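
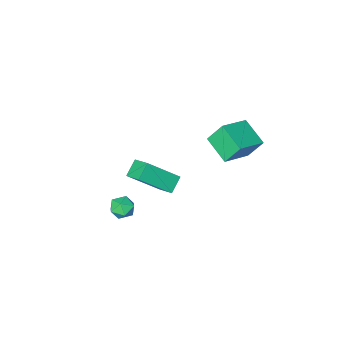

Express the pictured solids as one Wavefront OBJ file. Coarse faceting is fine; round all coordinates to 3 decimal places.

v 2.867 3.059 -2.917
v 3.175 2.92 -2.335
v 1.905 2.82 -2.465
v 2.213 2.681 -1.883
v 2.186 3.315 -2.106
v 2.78 3.463 -2.385
v 2.3 2.277 -2.415
v 2.894 2.425 -2.694
v 2.824 2.437 -2.024
v 2.754 3.078 -1.834
v 2.326 2.662 -2.966
v 2.256 3.303 -2.776
v -4.536 2.437 0.148
v -2.993 2.756 0.73
v -4.58 3.834 -0.501
v -3.036 4.152 0.082
v -4.024 1.948 -0.942
v -2.48 2.266 -0.359
v -4.067 3.344 -1.59
v -2.524 3.663 -1.008
v 0.418 0.563 -1.799
v 0.361 1.572 -1.293
v -1.016 1.148 -3.126
v -1.073 2.156 -2.62
v 1.113 0.904 -2.4
v 1.056 1.912 -1.894
v -0.321 1.488 -3.727
v -0.378 2.497 -3.221
f 1 12 6
f 1 6 2
f 1 2 8
f 1 8 11
f 1 11 12
f 2 6 10
f 6 12 5
f 12 11 3
f 11 8 7
f 8 2 9
f 4 10 5
f 4 5 3
f 4 3 7
f 4 7 9
f 4 9 10
f 5 10 6
f 3 5 12
f 7 3 11
f 9 7 8
f 10 9 2
f 14 16 13
f 17 14 13
f 13 16 15
f 15 17 13
f 14 20 16
f 18 14 17
f 18 20 14
f 16 20 15
f 19 17 15
f 15 20 19
f 19 18 17
f 20 18 19
f 22 24 21
f 25 22 21
f 21 24 23
f 23 25 21
f 22 28 24
f 26 22 25
f 26 28 22
f 24 28 23
f 27 25 23
f 23 28 27
f 27 26 25
f 28 26 27



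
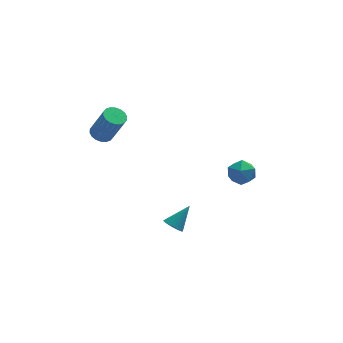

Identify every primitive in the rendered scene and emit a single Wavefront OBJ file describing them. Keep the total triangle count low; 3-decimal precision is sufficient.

v 3.185 4.115 -1.635
v 3.598 3.927 -2.38
v 3.322 2.773 -1.22
v 3.735 2.585 -1.965
v 4.121 3.092 -1.369
v 4.036 3.922 -1.625
v 2.884 2.778 -1.975
v 2.799 3.608 -2.231
v 3.412 3.101 -2.59
v 4.176 3.295 -2.216
v 2.744 3.405 -1.384
v 3.508 3.599 -1.01
v -0.41 0.434 -3.396
v -0.186 0.815 -3.787
v 0.49 0.986 -2.344
v -0.362 0.937 -3.701
v -0.544 0.982 -3.568
v -0.707 0.944 -3.409
v -0.824 0.828 -3.248
v -0.878 0.652 -3.11
v -0.861 0.443 -3.015
v -0.775 0.233 -2.978
v -0.634 0.053 -3.004
v -0.458 -0.069 -3.091
v -0.276 -0.114 -3.223
v -0.113 -0.076 -3.382
v 0.004 0.04 -3.543
v 0.058 0.216 -3.681
v 0.041 0.425 -3.777
v -0.045 0.635 -3.814
v -3.714 3.863 1.452
v -3.284 3.477 1.154
v -2.597 2.93 2.85
v -3.026 3.317 3.148
v -3.141 3.727 1.176
v -2.454 3.18 2.872
v -3.111 4.004 1.253
v -2.424 3.458 2.949
v -3.2 4.254 1.37
v -2.513 3.707 3.066
v -3.391 4.426 1.503
v -2.704 3.879 3.199
v -3.646 4.486 1.625
v -2.959 3.939 3.321
v -3.914 4.423 1.714
v -3.227 3.877 3.41
v -4.143 4.25 1.75
v -3.456 3.703 3.446
v -4.286 4 1.728
v -3.599 3.453 3.424
v -4.316 3.722 1.651
v -3.629 3.176 3.347
v -4.227 3.473 1.534
v -3.54 2.926 3.23
v -4.036 3.301 1.401
v -3.349 2.754 3.097
v -3.781 3.241 1.279
v -3.094 2.694 2.975
v -3.513 3.303 1.19
v -2.826 2.757 2.886
f 1 12 6
f 1 6 2
f 1 2 8
f 1 8 11
f 1 11 12
f 2 6 10
f 6 12 5
f 12 11 3
f 11 8 7
f 8 2 9
f 4 10 5
f 4 5 3
f 4 3 7
f 4 7 9
f 4 9 10
f 5 10 6
f 3 5 12
f 7 3 11
f 9 7 8
f 10 9 2
f 14 13 16
f 14 16 15
f 16 13 17
f 16 17 15
f 17 13 18
f 17 18 15
f 18 13 19
f 18 19 15
f 19 13 20
f 19 20 15
f 20 13 21
f 20 21 15
f 21 13 22
f 21 22 15
f 22 13 23
f 22 23 15
f 23 13 24
f 23 24 15
f 24 13 25
f 24 25 15
f 25 13 26
f 25 26 15
f 26 13 27
f 26 27 15
f 27 13 28
f 27 28 15
f 28 13 29
f 28 29 15
f 29 13 30
f 29 30 15
f 30 13 14
f 30 14 15
f 32 31 35
f 32 35 33
f 33 35 36
f 33 36 34
f 35 31 37
f 35 37 36
f 36 37 38
f 36 38 34
f 37 31 39
f 37 39 38
f 38 39 40
f 38 40 34
f 39 31 41
f 39 41 40
f 40 41 42
f 40 42 34
f 41 31 43
f 41 43 42
f 42 43 44
f 42 44 34
f 43 31 45
f 43 45 44
f 44 45 46
f 44 46 34
f 45 31 47
f 45 47 46
f 46 47 48
f 46 48 34
f 47 31 49
f 47 49 48
f 48 49 50
f 48 50 34
f 49 31 51
f 49 51 50
f 50 51 52
f 50 52 34
f 51 31 53
f 51 53 52
f 52 53 54
f 52 54 34
f 53 31 55
f 53 55 54
f 54 55 56
f 54 56 34
f 55 31 57
f 55 57 56
f 56 57 58
f 56 58 34
f 57 31 59
f 57 59 58
f 58 59 60
f 58 60 34
f 59 31 32
f 59 32 60
f 60 32 33
f 60 33 34



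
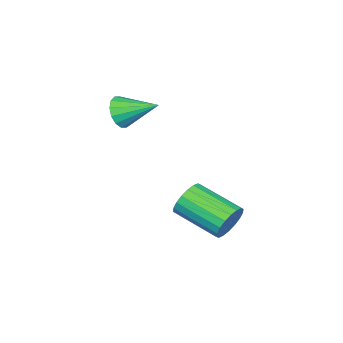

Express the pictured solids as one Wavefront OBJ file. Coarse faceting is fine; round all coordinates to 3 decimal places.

v 1.748 0.286 -1.338
v 2.118 0.018 -2.019
v 1.942 -1.894 -1.363
v 1.572 -1.626 -0.682
v 2.398 0.071 -1.791
v 2.221 -1.842 -1.134
v 2.548 0.167 -1.472
v 2.372 -1.746 -0.816
v 2.541 0.286 -1.127
v 2.364 -1.627 -0.471
v 2.376 0.405 -0.824
v 2.2 -1.508 -0.168
v 2.087 0.501 -0.623
v 1.911 -1.412 0.034
v 1.731 0.554 -0.564
v 1.555 -1.359 0.093
v 1.378 0.554 -0.657
v 1.202 -1.358 -0.001
v 1.099 0.502 -0.886
v 0.922 -1.411 -0.229
v 0.948 0.406 -1.204
v 0.772 -1.507 -0.548
v 0.956 0.287 -1.549
v 0.779 -1.626 -0.893
v 1.12 0.168 -1.852
v 0.944 -1.745 -1.196
v 1.409 0.072 -2.054
v 1.233 -1.841 -1.397
v 1.765 0.019 -2.113
v 1.589 -1.894 -1.456
v 1.917 -4.236 3.408
v 2.497 -4.357 3.884
v 1.683 -2.744 4.072
v 2.659 -4.19 3.566
v 2.621 -4.036 3.206
v 2.395 -3.935 2.9
v 2.041 -3.915 2.73
v 1.653 -3.981 2.742
v 1.336 -4.116 2.933
v 1.175 -4.282 3.25
v 1.212 -4.436 3.61
v 1.438 -4.537 3.916
v 1.792 -4.557 4.086
v 2.18 -4.491 4.074
f 2 1 5
f 2 5 3
f 3 5 6
f 3 6 4
f 5 1 7
f 5 7 6
f 6 7 8
f 6 8 4
f 7 1 9
f 7 9 8
f 8 9 10
f 8 10 4
f 9 1 11
f 9 11 10
f 10 11 12
f 10 12 4
f 11 1 13
f 11 13 12
f 12 13 14
f 12 14 4
f 13 1 15
f 13 15 14
f 14 15 16
f 14 16 4
f 15 1 17
f 15 17 16
f 16 17 18
f 16 18 4
f 17 1 19
f 17 19 18
f 18 19 20
f 18 20 4
f 19 1 21
f 19 21 20
f 20 21 22
f 20 22 4
f 21 1 23
f 21 23 22
f 22 23 24
f 22 24 4
f 23 1 25
f 23 25 24
f 24 25 26
f 24 26 4
f 25 1 27
f 25 27 26
f 26 27 28
f 26 28 4
f 27 1 29
f 27 29 28
f 28 29 30
f 28 30 4
f 29 1 2
f 29 2 30
f 30 2 3
f 30 3 4
f 32 31 34
f 32 34 33
f 34 31 35
f 34 35 33
f 35 31 36
f 35 36 33
f 36 31 37
f 36 37 33
f 37 31 38
f 37 38 33
f 38 31 39
f 38 39 33
f 39 31 40
f 39 40 33
f 40 31 41
f 40 41 33
f 41 31 42
f 41 42 33
f 42 31 43
f 42 43 33
f 43 31 44
f 43 44 33
f 44 31 32
f 44 32 33



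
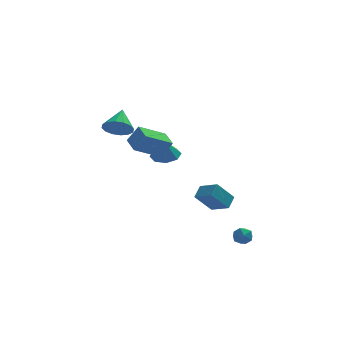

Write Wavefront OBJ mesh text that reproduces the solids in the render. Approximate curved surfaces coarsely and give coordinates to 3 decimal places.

v 0.18 1.936 0.386
v 0.839 2.498 0.632
v -0.02 1.564 1.774
v 0.221 2.803 0.625
v -0.421 2.6 0.478
v -0.711 2.008 0.278
v -0.479 1.374 0.141
v 0.138 1.069 0.148
v 0.78 1.272 0.295
v 1.07 1.863 0.495
v 4.101 -2.448 -3.5
v 4.469 -2.727 -3.96
v 3.351 -3.173 -3.66
v 3.719 -3.452 -4.12
v 3.9 -3.484 -3.494
v 4.363 -3.036 -3.395
v 3.457 -2.864 -4.225
v 3.92 -2.416 -4.126
v 4.071 -2.985 -4.408
v 4.345 -3.367 -3.956
v 3.475 -2.533 -3.664
v 3.749 -2.915 -3.212
v 1.767 1.41 -2.793
v 2.17 2.116 -2.282
v 2.779 1.711 -4.008
v 3.182 2.417 -3.498
v 2.638 0.543 -2.282
v 3.041 1.249 -1.772
v 3.65 0.844 -3.498
v 4.053 1.55 -2.987
v -2.397 3.3 2.011
v -1.526 3.303 1.659
v -2.023 4.58 2.949
v -1.782 3.593 1.365
v -2.202 3.805 1.243
v -2.675 3.882 1.328
v -3.074 3.803 1.595
v -3.291 3.589 1.975
v -3.269 3.297 2.364
v -3.013 3.007 2.658
v -2.592 2.795 2.78
v -2.119 2.718 2.695
v -1.721 2.797 2.428
v -1.504 3.011 2.048
v -0.607 -3.606 2.746
v -2.089 -4.202 3.598
v -0.888 -2.533 3.008
v -2.37 -3.128 3.859
v 0.01 -3.692 3.761
v -1.472 -4.287 4.612
v -0.271 -2.618 4.022
v -1.753 -3.214 4.874
f 2 1 4
f 2 4 3
f 4 1 5
f 4 5 3
f 5 1 6
f 5 6 3
f 6 1 7
f 6 7 3
f 7 1 8
f 7 8 3
f 8 1 9
f 8 9 3
f 9 1 10
f 9 10 3
f 10 1 2
f 10 2 3
f 11 22 16
f 11 16 12
f 11 12 18
f 11 18 21
f 11 21 22
f 12 16 20
f 16 22 15
f 22 21 13
f 21 18 17
f 18 12 19
f 14 20 15
f 14 15 13
f 14 13 17
f 14 17 19
f 14 19 20
f 15 20 16
f 13 15 22
f 17 13 21
f 19 17 18
f 20 19 12
f 24 26 23
f 27 24 23
f 23 26 25
f 25 27 23
f 24 30 26
f 28 24 27
f 28 30 24
f 26 30 25
f 29 27 25
f 25 30 29
f 29 28 27
f 30 28 29
f 32 31 34
f 32 34 33
f 34 31 35
f 34 35 33
f 35 31 36
f 35 36 33
f 36 31 37
f 36 37 33
f 37 31 38
f 37 38 33
f 38 31 39
f 38 39 33
f 39 31 40
f 39 40 33
f 40 31 41
f 40 41 33
f 41 31 42
f 41 42 33
f 42 31 43
f 42 43 33
f 43 31 44
f 43 44 33
f 44 31 32
f 44 32 33
f 46 48 45
f 49 46 45
f 45 48 47
f 47 49 45
f 46 52 48
f 50 46 49
f 50 52 46
f 48 52 47
f 51 49 47
f 47 52 51
f 51 50 49
f 52 50 51



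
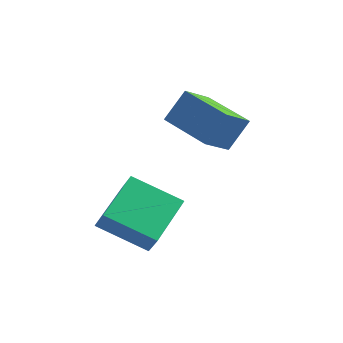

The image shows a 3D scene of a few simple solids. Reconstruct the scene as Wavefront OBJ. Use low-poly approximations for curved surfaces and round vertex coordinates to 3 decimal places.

v 0.048 -0.159 -2.648
v -1.797 -0.21 -1.733
v 0.356 1.839 -1.916
v -1.489 1.788 -1.001
v 0.469 -0.528 -1.819
v -1.376 -0.579 -0.904
v 0.777 1.47 -1.087
v -1.068 1.419 -0.172
v -0.407 3.026 1.798
v 0.15 3.626 2.958
v 0.117 4.079 1.002
v 0.674 4.679 2.162
v 1.346 1.941 1.518
v 1.903 2.541 2.678
v 1.87 2.994 0.722
v 2.427 3.594 1.882
f 2 4 1
f 5 2 1
f 1 4 3
f 3 5 1
f 2 8 4
f 6 2 5
f 6 8 2
f 4 8 3
f 7 5 3
f 3 8 7
f 7 6 5
f 8 6 7
f 10 12 9
f 13 10 9
f 9 12 11
f 11 13 9
f 10 16 12
f 14 10 13
f 14 16 10
f 12 16 11
f 15 13 11
f 11 16 15
f 15 14 13
f 16 14 15



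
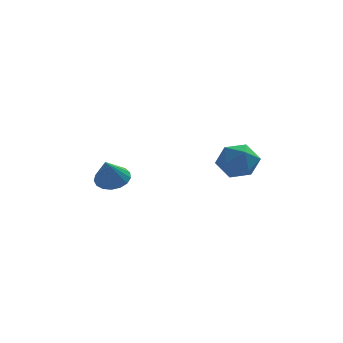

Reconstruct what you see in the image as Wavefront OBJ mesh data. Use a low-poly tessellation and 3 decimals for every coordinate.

v 1.483 0.903 1.075
v 1.974 1.603 1.455
v 2.746 0.077 0.965
v 3.237 0.777 1.345
v 2.624 0.299 1.866
v 1.843 0.81 1.934
v 2.877 0.87 0.486
v 2.096 1.381 0.554
v 2.836 1.583 1.091
v 2.679 1.23 1.944
v 2.041 0.45 0.476
v 1.884 0.097 1.329
v -2.565 2.455 -0.316
v -1.872 2.61 -0.074
v -2.795 1.745 0.796
v -2.071 2.879 0.056
v -2.383 3.051 0.101
v -2.736 3.086 0.051
v -3.051 2.977 -0.084
v -3.254 2.748 -0.272
v -3.299 2.452 -0.47
v -3.176 2.157 -0.633
v -2.913 1.93 -0.723
v -2.57 1.823 -0.721
v -2.226 1.861 -0.625
v -1.96 2.035 -0.459
v -1.832 2.305 -0.26
f 1 12 6
f 1 6 2
f 1 2 8
f 1 8 11
f 1 11 12
f 2 6 10
f 6 12 5
f 12 11 3
f 11 8 7
f 8 2 9
f 4 10 5
f 4 5 3
f 4 3 7
f 4 7 9
f 4 9 10
f 5 10 6
f 3 5 12
f 7 3 11
f 9 7 8
f 10 9 2
f 14 13 16
f 14 16 15
f 16 13 17
f 16 17 15
f 17 13 18
f 17 18 15
f 18 13 19
f 18 19 15
f 19 13 20
f 19 20 15
f 20 13 21
f 20 21 15
f 21 13 22
f 21 22 15
f 22 13 23
f 22 23 15
f 23 13 24
f 23 24 15
f 24 13 25
f 24 25 15
f 25 13 26
f 25 26 15
f 26 13 27
f 26 27 15
f 27 13 14
f 27 14 15



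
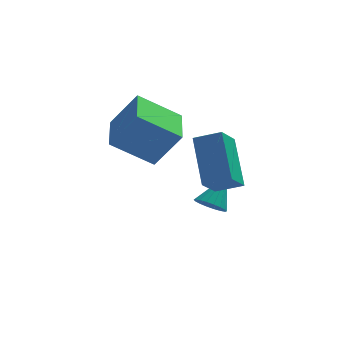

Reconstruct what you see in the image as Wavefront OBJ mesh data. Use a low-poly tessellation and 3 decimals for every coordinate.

v 2.467 0.09 -0.122
v 1.99 -0.688 0.641
v 2.26 1.533 1.218
v 1.783 0.755 1.982
v 3.377 -0.115 0.238
v 2.9 -0.893 1.002
v 3.17 1.328 1.579
v 2.693 0.55 2.342
v 0.537 0.288 1.057
v -0.891 0.278 2.034
v 0.606 1.932 1.175
v -0.821 1.922 2.152
v 1.421 0.158 2.348
v -0.006 0.148 3.325
v 1.491 1.802 2.466
v 0.063 1.792 3.443
v 2.399 1.309 -1.513
v 2.759 1.539 -1.919
v 3.001 2.071 -0.547
v 2.555 1.704 -1.922
v 2.32 1.79 -1.844
v 2.1 1.781 -1.7
v 1.94 1.679 -1.519
v 1.871 1.503 -1.337
v 1.906 1.288 -1.19
v 2.039 1.078 -1.107
v 2.244 0.913 -1.104
v 2.479 0.827 -1.182
v 2.698 0.836 -1.326
v 2.859 0.938 -1.507
v 2.928 1.114 -1.689
v 2.892 1.329 -1.836
f 2 4 1
f 5 2 1
f 1 4 3
f 3 5 1
f 2 8 4
f 6 2 5
f 6 8 2
f 4 8 3
f 7 5 3
f 3 8 7
f 7 6 5
f 8 6 7
f 10 12 9
f 13 10 9
f 9 12 11
f 11 13 9
f 10 16 12
f 14 10 13
f 14 16 10
f 12 16 11
f 15 13 11
f 11 16 15
f 15 14 13
f 16 14 15
f 18 17 20
f 18 20 19
f 20 17 21
f 20 21 19
f 21 17 22
f 21 22 19
f 22 17 23
f 22 23 19
f 23 17 24
f 23 24 19
f 24 17 25
f 24 25 19
f 25 17 26
f 25 26 19
f 26 17 27
f 26 27 19
f 27 17 28
f 27 28 19
f 28 17 29
f 28 29 19
f 29 17 30
f 29 30 19
f 30 17 31
f 30 31 19
f 31 17 32
f 31 32 19
f 32 17 18
f 32 18 19



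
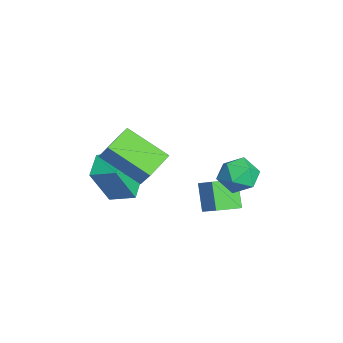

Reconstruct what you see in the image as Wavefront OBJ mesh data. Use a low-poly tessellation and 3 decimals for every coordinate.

v -1.86 -3.46 -3.603
v -1.545 -4.313 -1.688
v -1.357 -2.386 -3.207
v -1.041 -3.239 -1.292
v -0.659 -3.881 -3.988
v -0.343 -4.734 -2.073
v -0.155 -2.807 -3.592
v 0.16 -3.66 -1.677
v 0.144 -0.166 -2.713
v 0.957 0.293 -2.059
v -0.283 1.004 -3.004
v 0.53 1.464 -2.35
v 1.05 -0.124 -3.87
v 1.863 0.336 -3.216
v 0.623 1.047 -4.161
v 1.436 1.506 -3.507
v 3.642 -3.032 0.157
v 2.691 -4.597 1.302
v 2.63 -2.141 0.533
v 1.679 -3.706 1.679
v 4.281 -2.714 1.121
v 3.33 -4.279 2.267
v 3.269 -1.823 1.498
v 2.318 -3.388 2.643
v 1.613 1.77 -2.021
v 2.414 1.781 -1.441
v 0.886 0.779 -0.999
v 1.687 0.79 -0.419
v 1.129 1.601 -0.507
v 1.578 2.214 -1.139
v 1.722 0.346 -1.301
v 2.171 0.959 -1.933
v 2.481 0.901 -0.996
v 2.114 1.677 -0.505
v 1.186 0.883 -1.935
v 0.819 1.659 -1.444
f 2 4 1
f 5 2 1
f 1 4 3
f 3 5 1
f 2 8 4
f 6 2 5
f 6 8 2
f 4 8 3
f 7 5 3
f 3 8 7
f 7 6 5
f 8 6 7
f 10 12 9
f 13 10 9
f 9 12 11
f 11 13 9
f 10 16 12
f 14 10 13
f 14 16 10
f 12 16 11
f 15 13 11
f 11 16 15
f 15 14 13
f 16 14 15
f 18 20 17
f 21 18 17
f 17 20 19
f 19 21 17
f 18 24 20
f 22 18 21
f 22 24 18
f 20 24 19
f 23 21 19
f 19 24 23
f 23 22 21
f 24 22 23
f 25 36 30
f 25 30 26
f 25 26 32
f 25 32 35
f 25 35 36
f 26 30 34
f 30 36 29
f 36 35 27
f 35 32 31
f 32 26 33
f 28 34 29
f 28 29 27
f 28 27 31
f 28 31 33
f 28 33 34
f 29 34 30
f 27 29 36
f 31 27 35
f 33 31 32
f 34 33 26



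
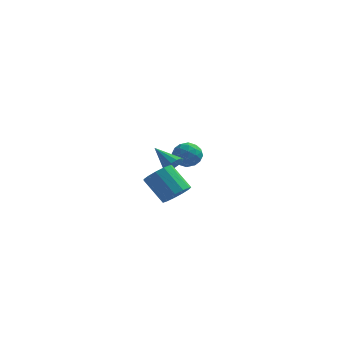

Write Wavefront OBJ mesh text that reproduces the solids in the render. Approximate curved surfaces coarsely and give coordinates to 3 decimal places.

v -2.829 4.222 -0.68
v -2.222 4.653 -0.42
v -2.538 3.307 0.16
v -1.931 3.738 0.42
v -2.671 3.973 0.561
v -2.85 4.538 0.042
v -1.91 3.422 -0.302
v -2.089 3.987 -0.821
v -1.654 4.159 -0.186
v -2.124 4.499 0.347
v -2.636 3.461 -0.607
v -3.106 3.801 -0.074
v -2.551 4.518 -0.624
v -2.209 3.442 0.364
v -2.644 3.58 0.447
v -2.287 3.833 0.6
v -2.92 4.45 -0.352
v -2.564 4.704 -0.2
v -2.828 4.304 0.377
v -2.196 3.256 -0.06
v -1.84 3.51 0.092
v -2.473 4.127 -0.86
v -2.116 4.38 -0.707
v -1.932 3.656 -0.637
v -1.86 4.481 -0.334
v -1.689 3.943 0.16
v -1.677 3.757 -0.264
v -1.782 4.089 -0.569
v -2.137 4.681 -0.02
v -1.966 4.143 0.474
v -2.401 4.281 0.557
v -2.506 4.613 0.251
v -1.803 4.39 0.117
v -2.794 3.817 -0.734
v -2.623 3.279 -0.24
v -2.254 3.347 -0.511
v -2.359 3.679 -0.817
v -3.071 4.017 -0.42
v -2.9 3.479 0.074
v -2.978 3.871 0.309
v -3.083 4.203 0.004
v -2.957 3.57 -0.377
v -2.489 1.58 0.288
v -2.133 1.603 0.757
v -3.531 2.12 1.052
v -2.098 1.893 0.6
v -2.188 2.084 0.343
v -2.373 2.116 0.069
v -2.595 1.977 -0.136
v -2.784 1.712 -0.206
v -2.879 1.406 -0.12
v -2.85 1.155 0.096
v -2.707 1.039 0.373
v -2.495 1.095 0.623
v -2.281 1.305 0.766
v -1.452 -2.287 0.354
v -1.077 -2.685 0.896
v -2.072 -2.191 1.948
v -2.448 -1.793 1.406
v -0.894 -2.291 0.884
v -1.889 -1.797 1.936
v -0.889 -1.897 0.704
v -1.884 -1.403 1.756
v -1.062 -1.626 0.413
v -2.057 -1.132 1.465
v -1.359 -1.565 0.103
v -2.355 -1.071 1.155
v -1.686 -1.733 -0.127
v -2.682 -1.239 0.924
v -1.939 -2.078 -0.205
v -2.934 -1.584 0.847
v -2.037 -2.488 -0.105
v -3.032 -1.994 0.947
v -1.95 -2.835 0.141
v -2.945 -2.341 1.193
v -1.704 -3.008 0.454
v -2.7 -2.514 1.506
v -1.379 -2.952 0.736
v -2.374 -2.458 1.788
f 1 38 17
f 38 12 41
f 17 41 6
f 38 41 17
f 1 17 13
f 17 6 18
f 13 18 2
f 17 18 13
f 1 13 22
f 13 2 23
f 22 23 8
f 13 23 22
f 1 22 34
f 22 8 37
f 34 37 11
f 22 37 34
f 1 34 38
f 34 11 42
f 38 42 12
f 34 42 38
f 2 18 29
f 18 6 32
f 29 32 10
f 18 32 29
f 6 41 19
f 41 12 40
f 19 40 5
f 41 40 19
f 12 42 39
f 42 11 35
f 39 35 3
f 42 35 39
f 11 37 36
f 37 8 24
f 36 24 7
f 37 24 36
f 8 23 28
f 23 2 25
f 28 25 9
f 23 25 28
f 4 30 16
f 30 10 31
f 16 31 5
f 30 31 16
f 4 16 14
f 16 5 15
f 14 15 3
f 16 15 14
f 4 14 21
f 14 3 20
f 21 20 7
f 14 20 21
f 4 21 26
f 21 7 27
f 26 27 9
f 21 27 26
f 4 26 30
f 26 9 33
f 30 33 10
f 26 33 30
f 5 31 19
f 31 10 32
f 19 32 6
f 31 32 19
f 3 15 39
f 15 5 40
f 39 40 12
f 15 40 39
f 7 20 36
f 20 3 35
f 36 35 11
f 20 35 36
f 9 27 28
f 27 7 24
f 28 24 8
f 27 24 28
f 10 33 29
f 33 9 25
f 29 25 2
f 33 25 29
f 44 43 46
f 44 46 45
f 46 43 47
f 46 47 45
f 47 43 48
f 47 48 45
f 48 43 49
f 48 49 45
f 49 43 50
f 49 50 45
f 50 43 51
f 50 51 45
f 51 43 52
f 51 52 45
f 52 43 53
f 52 53 45
f 53 43 54
f 53 54 45
f 54 43 55
f 54 55 45
f 55 43 44
f 55 44 45
f 57 56 60
f 57 60 58
f 58 60 61
f 58 61 59
f 60 56 62
f 60 62 61
f 61 62 63
f 61 63 59
f 62 56 64
f 62 64 63
f 63 64 65
f 63 65 59
f 64 56 66
f 64 66 65
f 65 66 67
f 65 67 59
f 66 56 68
f 66 68 67
f 67 68 69
f 67 69 59
f 68 56 70
f 68 70 69
f 69 70 71
f 69 71 59
f 70 56 72
f 70 72 71
f 71 72 73
f 71 73 59
f 72 56 74
f 72 74 73
f 73 74 75
f 73 75 59
f 74 56 76
f 74 76 75
f 75 76 77
f 75 77 59
f 76 56 78
f 76 78 77
f 77 78 79
f 77 79 59
f 78 56 57
f 78 57 79
f 79 57 58
f 79 58 59



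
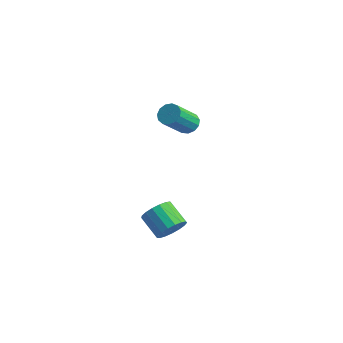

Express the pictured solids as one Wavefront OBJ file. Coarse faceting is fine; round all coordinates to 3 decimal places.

v -2.648 3.016 2.738
v -2.13 2.871 2.582
v -2.115 1.718 3.706
v -2.632 1.864 3.862
v -2.097 3.09 2.806
v -2.081 1.937 3.93
v -2.238 3.286 3.009
v -2.223 2.133 4.133
v -2.51 3.396 3.126
v -2.495 2.243 4.25
v -2.825 3.386 3.12
v -2.81 2.233 4.243
v -3.084 3.258 2.992
v -3.069 2.105 4.116
v -3.205 3.054 2.784
v -3.189 1.901 3.908
v -3.148 2.837 2.561
v -3.133 1.685 3.685
v -2.933 2.678 2.395
v -2.917 1.525 3.519
v -2.627 2.626 2.337
v -2.611 1.473 3.461
v -2.328 2.698 2.407
v -2.312 1.545 3.531
v 1.871 -2.601 1.461
v 2.204 -2.77 2.029
v 1.241 -2.649 2.628
v 0.909 -2.479 2.059
v 2.235 -2.447 2.014
v 1.273 -2.325 2.613
v 2.183 -2.159 1.872
v 1.221 -2.037 2.471
v 2.06 -1.972 1.636
v 1.098 -1.85 2.235
v 1.893 -1.929 1.36
v 0.931 -1.807 1.959
v 1.722 -2.04 1.107
v 0.759 -1.918 1.705
v 1.584 -2.279 0.934
v 0.622 -2.158 1.533
v 1.513 -2.593 0.883
v 0.55 -2.471 1.482
v 1.523 -2.908 0.964
v 0.561 -2.786 1.562
v 1.613 -3.153 1.158
v 0.651 -3.031 1.757
v 1.763 -3.271 1.422
v 0.8 -3.149 2.021
v 1.937 -3.236 1.695
v 0.974 -3.114 2.294
v 2.096 -3.055 1.914
v 1.133 -2.934 2.513
f 2 1 5
f 2 5 3
f 3 5 6
f 3 6 4
f 5 1 7
f 5 7 6
f 6 7 8
f 6 8 4
f 7 1 9
f 7 9 8
f 8 9 10
f 8 10 4
f 9 1 11
f 9 11 10
f 10 11 12
f 10 12 4
f 11 1 13
f 11 13 12
f 12 13 14
f 12 14 4
f 13 1 15
f 13 15 14
f 14 15 16
f 14 16 4
f 15 1 17
f 15 17 16
f 16 17 18
f 16 18 4
f 17 1 19
f 17 19 18
f 18 19 20
f 18 20 4
f 19 1 21
f 19 21 20
f 20 21 22
f 20 22 4
f 21 1 23
f 21 23 22
f 22 23 24
f 22 24 4
f 23 1 2
f 23 2 24
f 24 2 3
f 24 3 4
f 26 25 29
f 26 29 27
f 27 29 30
f 27 30 28
f 29 25 31
f 29 31 30
f 30 31 32
f 30 32 28
f 31 25 33
f 31 33 32
f 32 33 34
f 32 34 28
f 33 25 35
f 33 35 34
f 34 35 36
f 34 36 28
f 35 25 37
f 35 37 36
f 36 37 38
f 36 38 28
f 37 25 39
f 37 39 38
f 38 39 40
f 38 40 28
f 39 25 41
f 39 41 40
f 40 41 42
f 40 42 28
f 41 25 43
f 41 43 42
f 42 43 44
f 42 44 28
f 43 25 45
f 43 45 44
f 44 45 46
f 44 46 28
f 45 25 47
f 45 47 46
f 46 47 48
f 46 48 28
f 47 25 49
f 47 49 48
f 48 49 50
f 48 50 28
f 49 25 51
f 49 51 50
f 50 51 52
f 50 52 28
f 51 25 26
f 51 26 52
f 52 26 27
f 52 27 28



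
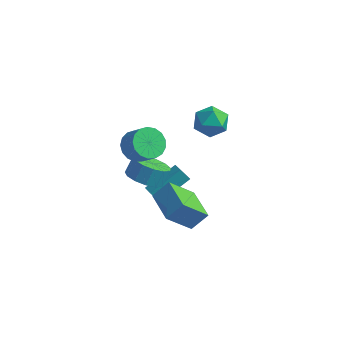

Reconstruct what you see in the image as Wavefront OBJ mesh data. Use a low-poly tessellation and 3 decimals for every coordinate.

v -1.798 -1.357 -0.228
v -1.205 -2.162 0.207
v -1.069 -1.568 1.122
v -1.662 -0.763 0.688
v -0.81 -1.796 -0.089
v -0.674 -1.202 0.827
v -0.729 -1.291 -0.429
v -0.593 -0.697 0.487
v -0.987 -0.807 -0.705
v -0.851 -0.213 0.211
v -1.502 -0.497 -0.829
v -1.367 0.097 0.086
v -2.112 -0.461 -0.763
v -1.976 0.133 0.153
v -2.622 -0.709 -0.527
v -2.486 -0.115 0.389
v -2.87 -1.162 -0.195
v -2.734 -0.568 0.72
v -2.778 -1.678 0.125
v -2.642 -1.084 1.041
v -2.375 -2.092 0.334
v -2.239 -1.497 1.25
v -1.788 -2.272 0.364
v -1.653 -1.678 1.28
v 0.339 2.873 2.631
v 0.984 2.603 3.43
v -0.344 1.297 2.65
v 0.301 1.027 3.449
v -0.481 1.725 3.612
v -0.059 2.7 3.6
v 0.699 1.2 2.48
v 1.121 2.175 2.468
v 1.207 1.569 3.336
v 0.478 1.894 4.036
v 0.162 2.006 2.044
v -0.567 2.331 2.744
v -2.891 0.467 -3.131
v -2.281 -0.012 -2.866
v -2.011 2.179 -2.066
v -1.401 1.7 -1.801
v -2.399 0.68 -3.879
v -1.789 0.201 -3.614
v -1.519 2.392 -2.814
v -0.909 1.913 -2.549
v -1.68 -2.182 3.307
v -0.982 -2.088 2.64
v -0.062 -2.345 3.565
v -0.76 -2.438 4.233
v -1.033 -1.659 2.809
v -0.113 -1.916 3.734
v -1.231 -1.349 3.092
v -0.311 -1.606 4.017
v -1.532 -1.23 3.425
v -0.612 -1.487 4.35
v -1.868 -1.329 3.73
v -0.948 -1.586 4.656
v -2.16 -1.623 3.939
v -1.24 -1.88 4.865
v -2.342 -2.046 4.003
v -1.422 -2.302 4.929
v -2.373 -2.499 3.908
v -1.453 -2.756 4.833
v -2.245 -2.88 3.675
v -1.324 -3.136 4.6
v -1.987 -3.1 3.358
v -1.067 -3.357 4.283
v -1.659 -3.111 3.029
v -0.739 -3.367 3.955
v -1.336 -2.908 2.764
v -0.416 -3.165 3.69
v -1.092 -2.539 2.624
v -0.172 -2.796 3.549
v 1.288 -1.658 -2.75
v 0.465 -2.853 -1.231
v -0.304 -0.436 -2.651
v -1.127 -1.63 -1.132
v 1.887 -0.95 -1.868
v 1.064 -2.144 -0.349
v 0.295 0.273 -1.769
v -0.528 -0.922 -0.25
f 2 1 5
f 2 5 3
f 3 5 6
f 3 6 4
f 5 1 7
f 5 7 6
f 6 7 8
f 6 8 4
f 7 1 9
f 7 9 8
f 8 9 10
f 8 10 4
f 9 1 11
f 9 11 10
f 10 11 12
f 10 12 4
f 11 1 13
f 11 13 12
f 12 13 14
f 12 14 4
f 13 1 15
f 13 15 14
f 14 15 16
f 14 16 4
f 15 1 17
f 15 17 16
f 16 17 18
f 16 18 4
f 17 1 19
f 17 19 18
f 18 19 20
f 18 20 4
f 19 1 21
f 19 21 20
f 20 21 22
f 20 22 4
f 21 1 23
f 21 23 22
f 22 23 24
f 22 24 4
f 23 1 2
f 23 2 24
f 24 2 3
f 24 3 4
f 25 36 30
f 25 30 26
f 25 26 32
f 25 32 35
f 25 35 36
f 26 30 34
f 30 36 29
f 36 35 27
f 35 32 31
f 32 26 33
f 28 34 29
f 28 29 27
f 28 27 31
f 28 31 33
f 28 33 34
f 29 34 30
f 27 29 36
f 31 27 35
f 33 31 32
f 34 33 26
f 38 40 37
f 41 38 37
f 37 40 39
f 39 41 37
f 38 44 40
f 42 38 41
f 42 44 38
f 40 44 39
f 43 41 39
f 39 44 43
f 43 42 41
f 44 42 43
f 46 45 49
f 46 49 47
f 47 49 50
f 47 50 48
f 49 45 51
f 49 51 50
f 50 51 52
f 50 52 48
f 51 45 53
f 51 53 52
f 52 53 54
f 52 54 48
f 53 45 55
f 53 55 54
f 54 55 56
f 54 56 48
f 55 45 57
f 55 57 56
f 56 57 58
f 56 58 48
f 57 45 59
f 57 59 58
f 58 59 60
f 58 60 48
f 59 45 61
f 59 61 60
f 60 61 62
f 60 62 48
f 61 45 63
f 61 63 62
f 62 63 64
f 62 64 48
f 63 45 65
f 63 65 64
f 64 65 66
f 64 66 48
f 65 45 67
f 65 67 66
f 66 67 68
f 66 68 48
f 67 45 69
f 67 69 68
f 68 69 70
f 68 70 48
f 69 45 71
f 69 71 70
f 70 71 72
f 70 72 48
f 71 45 46
f 71 46 72
f 72 46 47
f 72 47 48
f 74 76 73
f 77 74 73
f 73 76 75
f 75 77 73
f 74 80 76
f 78 74 77
f 78 80 74
f 76 80 75
f 79 77 75
f 75 80 79
f 79 78 77
f 80 78 79



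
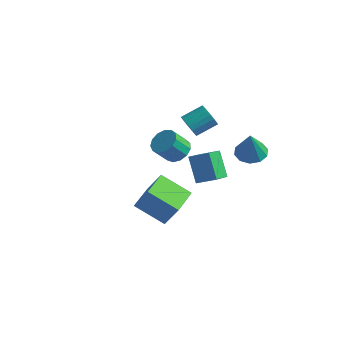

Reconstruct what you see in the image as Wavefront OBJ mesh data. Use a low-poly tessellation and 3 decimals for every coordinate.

v 2.211 3.319 0.426
v 3.145 3.523 0.338
v 2.509 2.741 2.254
v 2.869 4.009 0.537
v 2.341 4.232 0.694
v 1.764 4.106 0.748
v 1.358 3.679 0.68
v 1.277 3.115 0.514
v 1.552 2.629 0.315
v 2.08 2.406 0.159
v 2.657 2.532 0.104
v 3.064 2.959 0.173
v 2.004 -4.541 -0.838
v 0.325 -4.998 0.169
v 1.542 -2.72 -0.781
v -0.136 -3.176 0.226
v 2.796 -4.384 0.554
v 1.118 -4.84 1.561
v 2.335 -2.562 0.611
v 0.656 -3.019 1.618
v -1.515 3.622 -1.549
v -1.191 2.072 -0.714
v -0.45 4.109 -1.058
v -0.126 2.559 -0.223
v -0.554 3.021 -3.037
v -0.23 1.471 -2.202
v 0.511 3.508 -2.546
v 0.835 1.958 -1.711
v -0.852 1.618 2.273
v -0.466 1.105 2.734
v 0.218 2.19 3.368
v -0.168 2.702 2.907
v -0.254 1.135 2.455
v 0.43 2.219 3.089
v -0.16 1.26 2.14
v 0.523 2.344 2.774
v -0.204 1.456 1.852
v 0.48 2.54 2.485
v -0.375 1.684 1.646
v 0.308 2.768 2.28
v -0.642 1.899 1.565
v 0.042 2.983 2.199
v -0.949 2.058 1.625
v -0.266 3.143 2.258
v -1.238 2.13 1.812
v -0.554 3.215 2.446
v -1.45 2.101 2.091
v -0.766 3.185 2.725
v -1.543 1.976 2.406
v -0.86 3.06 3.04
v -1.5 1.78 2.695
v -0.816 2.864 3.328
v -1.328 1.552 2.9
v -0.645 2.636 3.534
v -1.062 1.337 2.981
v -0.378 2.421 3.615
v -0.754 1.177 2.922
v -0.071 2.262 3.555
v -2.38 2.7 -1.05
v -1.878 3.204 -0.483
v -2.318 2.405 0.618
v -2.82 1.9 0.05
v -2.339 3.427 -0.505
v -2.779 2.628 0.595
v -2.813 3.42 -0.701
v -3.253 2.62 0.4
v -3.15 3.183 -1.007
v -3.59 2.384 0.094
v -3.242 2.793 -1.327
v -3.682 1.994 -0.226
v -3.06 2.374 -1.559
v -3.5 1.574 -0.459
v -2.663 2.058 -1.63
v -3.103 1.258 -0.529
v -2.175 1.946 -1.517
v -2.616 1.146 -0.416
v -1.753 2.073 -1.255
v -2.193 1.273 -0.154
v -1.53 2.399 -0.929
v -1.97 1.599 0.172
v -1.576 2.821 -0.641
v -2.017 2.021 0.46
f 2 1 4
f 2 4 3
f 4 1 5
f 4 5 3
f 5 1 6
f 5 6 3
f 6 1 7
f 6 7 3
f 7 1 8
f 7 8 3
f 8 1 9
f 8 9 3
f 9 1 10
f 9 10 3
f 10 1 11
f 10 11 3
f 11 1 12
f 11 12 3
f 12 1 2
f 12 2 3
f 14 16 13
f 17 14 13
f 13 16 15
f 15 17 13
f 14 20 16
f 18 14 17
f 18 20 14
f 16 20 15
f 19 17 15
f 15 20 19
f 19 18 17
f 20 18 19
f 22 24 21
f 25 22 21
f 21 24 23
f 23 25 21
f 22 28 24
f 26 22 25
f 26 28 22
f 24 28 23
f 27 25 23
f 23 28 27
f 27 26 25
f 28 26 27
f 30 29 33
f 30 33 31
f 31 33 34
f 31 34 32
f 33 29 35
f 33 35 34
f 34 35 36
f 34 36 32
f 35 29 37
f 35 37 36
f 36 37 38
f 36 38 32
f 37 29 39
f 37 39 38
f 38 39 40
f 38 40 32
f 39 29 41
f 39 41 40
f 40 41 42
f 40 42 32
f 41 29 43
f 41 43 42
f 42 43 44
f 42 44 32
f 43 29 45
f 43 45 44
f 44 45 46
f 44 46 32
f 45 29 47
f 45 47 46
f 46 47 48
f 46 48 32
f 47 29 49
f 47 49 48
f 48 49 50
f 48 50 32
f 49 29 51
f 49 51 50
f 50 51 52
f 50 52 32
f 51 29 53
f 51 53 52
f 52 53 54
f 52 54 32
f 53 29 55
f 53 55 54
f 54 55 56
f 54 56 32
f 55 29 57
f 55 57 56
f 56 57 58
f 56 58 32
f 57 29 30
f 57 30 58
f 58 30 31
f 58 31 32
f 60 59 63
f 60 63 61
f 61 63 64
f 61 64 62
f 63 59 65
f 63 65 64
f 64 65 66
f 64 66 62
f 65 59 67
f 65 67 66
f 66 67 68
f 66 68 62
f 67 59 69
f 67 69 68
f 68 69 70
f 68 70 62
f 69 59 71
f 69 71 70
f 70 71 72
f 70 72 62
f 71 59 73
f 71 73 72
f 72 73 74
f 72 74 62
f 73 59 75
f 73 75 74
f 74 75 76
f 74 76 62
f 75 59 77
f 75 77 76
f 76 77 78
f 76 78 62
f 77 59 79
f 77 79 78
f 78 79 80
f 78 80 62
f 79 59 81
f 79 81 80
f 80 81 82
f 80 82 62
f 81 59 60
f 81 60 82
f 82 60 61
f 82 61 62



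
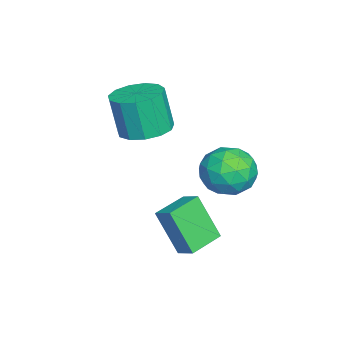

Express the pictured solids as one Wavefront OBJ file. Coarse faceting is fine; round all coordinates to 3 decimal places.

v -1.179 4.207 -0.433
v -0.632 4.589 -1.429
v -0.248 2.511 -0.571
v 0.299 2.893 -1.567
v 0.574 3.381 -0.508
v -0.001 4.429 -0.422
v -0.879 2.671 -1.578
v -1.454 3.719 -1.492
v -0.447 3.639 -2.136
v 0.452 4.078 -1.475
v -1.332 3.022 -0.525
v -0.433 3.461 0.136
v -0.987 4.547 -0.918
v 0.107 2.553 -1.082
v 0.269 2.84 -0.459
v 0.59 3.064 -1.044
v -0.616 4.453 -0.327
v -0.294 4.677 -0.912
v 0.415 3.967 -0.371
v -0.586 2.423 -1.088
v -0.264 2.647 -1.673
v -1.47 4.036 -0.956
v -1.149 4.26 -1.541
v -1.295 3.133 -1.629
v -0.557 4.213 -1.92
v -0.01 3.216 -2.002
v -0.702 3.086 -2.008
v -1.04 3.702 -1.957
v -0.029 4.471 -1.531
v 0.518 3.474 -1.613
v 0.68 3.761 -0.99
v 0.342 4.377 -0.94
v 0.08 3.913 -1.947
v -1.398 3.626 -0.387
v -0.851 2.629 -0.469
v -1.222 2.723 -1.06
v -1.56 3.339 -1.01
v -0.87 3.884 0.002
v -0.323 2.887 -0.08
v 0.16 3.398 -0.043
v -0.178 4.014 0.008
v -0.96 3.187 -0.053
v 2.281 3.103 -2.75
v 1.879 2.207 -0.974
v 2.749 3.71 -2.338
v 2.347 2.813 -0.562
v 3.493 2.267 -2.898
v 3.091 1.37 -1.122
v 3.961 2.873 -2.486
v 3.559 1.977 -0.71
v -0.938 0.344 0.67
v -0.324 -0.547 0.543
v -0.508 -0.936 2.383
v -1.122 -0.044 2.51
v 0.062 -0.089 0.678
v -0.122 -0.478 2.518
v 0.13 0.506 0.811
v -0.053 0.117 2.651
v -0.14 1.051 0.899
v -0.324 0.662 2.739
v -0.664 1.371 0.914
v -0.848 0.982 2.754
v -1.275 1.365 0.852
v -1.459 0.976 2.692
v -1.779 1.035 0.732
v -1.963 0.646 2.572
v -2.016 0.486 0.592
v -2.2 0.097 2.433
v -1.911 -0.108 0.477
v -2.095 -0.497 2.318
v -1.497 -0.558 0.423
v -1.681 -0.947 2.264
v -0.905 -0.722 0.448
v -1.089 -1.111 2.288
f 1 38 17
f 38 12 41
f 17 41 6
f 38 41 17
f 1 17 13
f 17 6 18
f 13 18 2
f 17 18 13
f 1 13 22
f 13 2 23
f 22 23 8
f 13 23 22
f 1 22 34
f 22 8 37
f 34 37 11
f 22 37 34
f 1 34 38
f 34 11 42
f 38 42 12
f 34 42 38
f 2 18 29
f 18 6 32
f 29 32 10
f 18 32 29
f 6 41 19
f 41 12 40
f 19 40 5
f 41 40 19
f 12 42 39
f 42 11 35
f 39 35 3
f 42 35 39
f 11 37 36
f 37 8 24
f 36 24 7
f 37 24 36
f 8 23 28
f 23 2 25
f 28 25 9
f 23 25 28
f 4 30 16
f 30 10 31
f 16 31 5
f 30 31 16
f 4 16 14
f 16 5 15
f 14 15 3
f 16 15 14
f 4 14 21
f 14 3 20
f 21 20 7
f 14 20 21
f 4 21 26
f 21 7 27
f 26 27 9
f 21 27 26
f 4 26 30
f 26 9 33
f 30 33 10
f 26 33 30
f 5 31 19
f 31 10 32
f 19 32 6
f 31 32 19
f 3 15 39
f 15 5 40
f 39 40 12
f 15 40 39
f 7 20 36
f 20 3 35
f 36 35 11
f 20 35 36
f 9 27 28
f 27 7 24
f 28 24 8
f 27 24 28
f 10 33 29
f 33 9 25
f 29 25 2
f 33 25 29
f 44 46 43
f 47 44 43
f 43 46 45
f 45 47 43
f 44 50 46
f 48 44 47
f 48 50 44
f 46 50 45
f 49 47 45
f 45 50 49
f 49 48 47
f 50 48 49
f 52 51 55
f 52 55 53
f 53 55 56
f 53 56 54
f 55 51 57
f 55 57 56
f 56 57 58
f 56 58 54
f 57 51 59
f 57 59 58
f 58 59 60
f 58 60 54
f 59 51 61
f 59 61 60
f 60 61 62
f 60 62 54
f 61 51 63
f 61 63 62
f 62 63 64
f 62 64 54
f 63 51 65
f 63 65 64
f 64 65 66
f 64 66 54
f 65 51 67
f 65 67 66
f 66 67 68
f 66 68 54
f 67 51 69
f 67 69 68
f 68 69 70
f 68 70 54
f 69 51 71
f 69 71 70
f 70 71 72
f 70 72 54
f 71 51 73
f 71 73 72
f 72 73 74
f 72 74 54
f 73 51 52
f 73 52 74
f 74 52 53
f 74 53 54



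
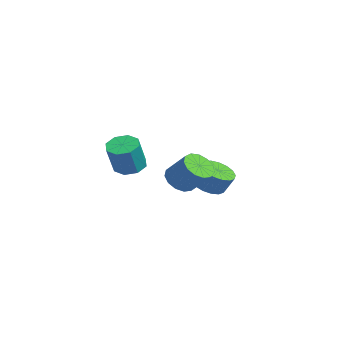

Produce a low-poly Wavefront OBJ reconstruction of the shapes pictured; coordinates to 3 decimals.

v -4.159 -2.136 1.91
v -3.26 -1.909 1.623
v -2.543 -2.478 3.424
v -3.441 -2.704 3.71
v -3.609 -1.337 1.943
v -2.892 -1.906 3.743
v -4.28 -1.233 2.243
v -3.562 -1.801 4.044
v -4.88 -1.658 2.348
v -4.162 -2.226 4.149
v -5.057 -2.362 2.196
v -4.34 -2.931 3.997
v -4.708 -2.934 1.877
v -3.991 -3.503 3.677
v -4.038 -3.039 1.576
v -3.32 -3.607 3.377
v -3.438 -2.614 1.471
v -2.72 -3.182 3.272
v 2.042 -0.895 2.934
v 2.508 -0.405 2.266
v 3.464 0.365 3.499
v 2.998 -0.125 4.166
v 2.087 -0.106 2.406
v 3.043 0.664 3.639
v 1.651 -0.058 2.713
v 2.607 0.713 3.946
v 1.34 -0.275 3.091
v 2.296 0.495 4.324
v 1.251 -0.689 3.418
v 2.207 0.081 4.651
v 1.414 -1.169 3.592
v 2.37 -0.398 4.825
v 1.776 -1.561 3.556
v 2.732 -0.791 4.789
v 2.222 -1.743 3.323
v 3.178 -0.972 4.556
v 2.611 -1.655 2.966
v 3.568 -0.885 4.199
v 2.82 -1.326 2.599
v 3.776 -0.556 3.832
v 2.781 -0.86 2.338
v 3.738 -0.09 3.571
v -0.805 1.343 1.368
v 0.026 1.726 0.895
v 0.437 2.199 1.999
v -0.395 1.817 2.472
v -0.306 2.089 0.862
v 0.105 2.562 1.967
v -0.752 2.281 0.946
v -0.341 2.755 2.05
v -1.21 2.259 1.126
v -0.8 2.732 2.23
v -1.576 2.027 1.361
v -1.165 2.5 2.466
v -1.765 1.638 1.598
v -1.354 2.111 2.703
v -1.734 1.182 1.782
v -1.324 1.655 2.887
v -1.491 0.762 1.871
v -1.08 1.236 2.976
v -1.09 0.476 1.845
v -0.68 0.95 2.95
v -0.624 0.389 1.71
v -0.214 0.862 2.814
v -0.2 0.52 1.496
v 0.211 0.993 2.6
v 0.086 0.84 1.252
v 0.496 1.313 2.357
v 0.167 1.275 1.036
v 0.578 1.748 2.14
f 2 1 5
f 2 5 3
f 3 5 6
f 3 6 4
f 5 1 7
f 5 7 6
f 6 7 8
f 6 8 4
f 7 1 9
f 7 9 8
f 8 9 10
f 8 10 4
f 9 1 11
f 9 11 10
f 10 11 12
f 10 12 4
f 11 1 13
f 11 13 12
f 12 13 14
f 12 14 4
f 13 1 15
f 13 15 14
f 14 15 16
f 14 16 4
f 15 1 17
f 15 17 16
f 16 17 18
f 16 18 4
f 17 1 2
f 17 2 18
f 18 2 3
f 18 3 4
f 20 19 23
f 20 23 21
f 21 23 24
f 21 24 22
f 23 19 25
f 23 25 24
f 24 25 26
f 24 26 22
f 25 19 27
f 25 27 26
f 26 27 28
f 26 28 22
f 27 19 29
f 27 29 28
f 28 29 30
f 28 30 22
f 29 19 31
f 29 31 30
f 30 31 32
f 30 32 22
f 31 19 33
f 31 33 32
f 32 33 34
f 32 34 22
f 33 19 35
f 33 35 34
f 34 35 36
f 34 36 22
f 35 19 37
f 35 37 36
f 36 37 38
f 36 38 22
f 37 19 39
f 37 39 38
f 38 39 40
f 38 40 22
f 39 19 41
f 39 41 40
f 40 41 42
f 40 42 22
f 41 19 20
f 41 20 42
f 42 20 21
f 42 21 22
f 44 43 47
f 44 47 45
f 45 47 48
f 45 48 46
f 47 43 49
f 47 49 48
f 48 49 50
f 48 50 46
f 49 43 51
f 49 51 50
f 50 51 52
f 50 52 46
f 51 43 53
f 51 53 52
f 52 53 54
f 52 54 46
f 53 43 55
f 53 55 54
f 54 55 56
f 54 56 46
f 55 43 57
f 55 57 56
f 56 57 58
f 56 58 46
f 57 43 59
f 57 59 58
f 58 59 60
f 58 60 46
f 59 43 61
f 59 61 60
f 60 61 62
f 60 62 46
f 61 43 63
f 61 63 62
f 62 63 64
f 62 64 46
f 63 43 65
f 63 65 64
f 64 65 66
f 64 66 46
f 65 43 67
f 65 67 66
f 66 67 68
f 66 68 46
f 67 43 69
f 67 69 68
f 68 69 70
f 68 70 46
f 69 43 44
f 69 44 70
f 70 44 45
f 70 45 46



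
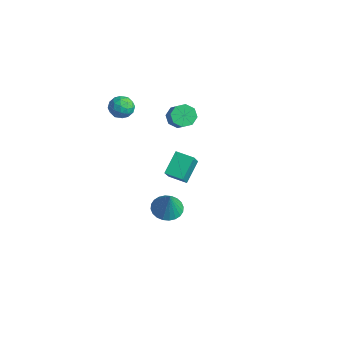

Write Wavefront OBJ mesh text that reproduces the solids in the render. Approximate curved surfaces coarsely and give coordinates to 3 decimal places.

v -1.75 0.048 -2.491
v -2.18 1.003 -1.639
v -2.421 0.753 -3.619
v -2.851 1.708 -2.767
v -0.949 0.552 -2.653
v -1.379 1.507 -1.801
v -1.62 1.257 -3.781
v -2.05 2.212 -2.929
v 3.063 -3.132 0.267
v 3.672 -3.444 0.012
v 3.497 -3.288 1.493
v 3.749 -3.17 0.019
v 3.722 -2.89 0.065
v 3.594 -2.647 0.141
v 3.386 -2.478 0.236
v 3.128 -2.408 0.336
v 2.861 -2.449 0.426
v 2.624 -2.593 0.491
v 2.455 -2.82 0.522
v 2.377 -3.094 0.514
v 2.405 -3.374 0.469
v 2.532 -3.617 0.393
v 2.74 -3.786 0.298
v 2.998 -3.856 0.198
v 3.265 -3.815 0.108
v 3.502 -3.671 0.043
v -2.058 -1.725 2.783
v -1.683 -1.608 3.303
v -2.377 -2.632 3.217
v -2.002 -2.515 3.737
v -2.529 -2.149 3.626
v -2.333 -1.588 3.359
v -1.727 -2.652 3.161
v -1.531 -2.091 2.894
v -1.479 -2.181 3.537
v -1.974 -1.87 3.825
v -2.086 -2.37 2.695
v -2.581 -2.059 2.983
v -1.843 -1.587 3.005
v -2.217 -2.653 3.515
v -2.527 -2.438 3.45
v -2.307 -2.369 3.756
v -2.225 -1.575 3.038
v -2.004 -1.506 3.344
v -2.501 -1.824 3.533
v -2.056 -2.734 3.176
v -1.835 -2.665 3.482
v -1.753 -1.871 2.764
v -1.533 -1.802 3.07
v -1.559 -2.416 2.987
v -1.502 -1.855 3.448
v -1.689 -2.388 3.703
v -1.528 -2.469 3.365
v -1.413 -2.139 3.208
v -1.794 -1.672 3.617
v -1.981 -2.205 3.872
v -2.291 -1.99 3.807
v -2.175 -1.66 3.65
v -1.673 -2.009 3.755
v -2.079 -2.035 2.648
v -2.266 -2.568 2.903
v -1.885 -2.58 2.87
v -1.769 -2.25 2.713
v -2.371 -1.852 2.817
v -2.558 -2.385 3.072
v -2.647 -2.101 3.312
v -2.532 -1.771 3.155
v -2.387 -2.231 2.765
v -1.104 0.427 1.978
v -0.783 0.114 1.535
v 0.005 -0.159 2.298
v -0.316 0.153 2.742
v -0.652 0.577 1.566
v 0.136 0.304 2.329
v -0.785 0.952 1.838
v 0.002 0.679 2.601
v -1.106 1.019 2.193
v -0.318 0.746 2.956
v -1.425 0.739 2.422
v -0.637 0.466 3.185
v -1.556 0.276 2.391
v -0.768 0.003 3.154
v -1.422 -0.099 2.119
v -0.635 -0.372 2.882
v -1.102 -0.166 1.764
v -0.314 -0.439 2.527
f 2 4 1
f 5 2 1
f 1 4 3
f 3 5 1
f 2 8 4
f 6 2 5
f 6 8 2
f 4 8 3
f 7 5 3
f 3 8 7
f 7 6 5
f 8 6 7
f 10 9 12
f 10 12 11
f 12 9 13
f 12 13 11
f 13 9 14
f 13 14 11
f 14 9 15
f 14 15 11
f 15 9 16
f 15 16 11
f 16 9 17
f 16 17 11
f 17 9 18
f 17 18 11
f 18 9 19
f 18 19 11
f 19 9 20
f 19 20 11
f 20 9 21
f 20 21 11
f 21 9 22
f 21 22 11
f 22 9 23
f 22 23 11
f 23 9 24
f 23 24 11
f 24 9 25
f 24 25 11
f 25 9 26
f 25 26 11
f 26 9 10
f 26 10 11
f 27 64 43
f 64 38 67
f 43 67 32
f 64 67 43
f 27 43 39
f 43 32 44
f 39 44 28
f 43 44 39
f 27 39 48
f 39 28 49
f 48 49 34
f 39 49 48
f 27 48 60
f 48 34 63
f 60 63 37
f 48 63 60
f 27 60 64
f 60 37 68
f 64 68 38
f 60 68 64
f 28 44 55
f 44 32 58
f 55 58 36
f 44 58 55
f 32 67 45
f 67 38 66
f 45 66 31
f 67 66 45
f 38 68 65
f 68 37 61
f 65 61 29
f 68 61 65
f 37 63 62
f 63 34 50
f 62 50 33
f 63 50 62
f 34 49 54
f 49 28 51
f 54 51 35
f 49 51 54
f 30 56 42
f 56 36 57
f 42 57 31
f 56 57 42
f 30 42 40
f 42 31 41
f 40 41 29
f 42 41 40
f 30 40 47
f 40 29 46
f 47 46 33
f 40 46 47
f 30 47 52
f 47 33 53
f 52 53 35
f 47 53 52
f 30 52 56
f 52 35 59
f 56 59 36
f 52 59 56
f 31 57 45
f 57 36 58
f 45 58 32
f 57 58 45
f 29 41 65
f 41 31 66
f 65 66 38
f 41 66 65
f 33 46 62
f 46 29 61
f 62 61 37
f 46 61 62
f 35 53 54
f 53 33 50
f 54 50 34
f 53 50 54
f 36 59 55
f 59 35 51
f 55 51 28
f 59 51 55
f 70 69 73
f 70 73 71
f 71 73 74
f 71 74 72
f 73 69 75
f 73 75 74
f 74 75 76
f 74 76 72
f 75 69 77
f 75 77 76
f 76 77 78
f 76 78 72
f 77 69 79
f 77 79 78
f 78 79 80
f 78 80 72
f 79 69 81
f 79 81 80
f 80 81 82
f 80 82 72
f 81 69 83
f 81 83 82
f 82 83 84
f 82 84 72
f 83 69 85
f 83 85 84
f 84 85 86
f 84 86 72
f 85 69 70
f 85 70 86
f 86 70 71
f 86 71 72



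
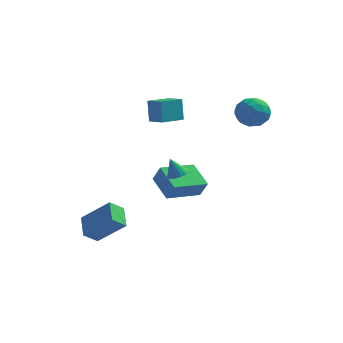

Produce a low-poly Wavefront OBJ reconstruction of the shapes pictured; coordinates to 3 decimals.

v 3.884 3.833 1.397
v 4.417 3.483 2.193
v 2.483 3.637 2.247
v 3.016 3.287 3.043
v 3.086 4.268 2.774
v 3.952 4.389 2.249
v 2.948 2.731 2.191
v 3.814 2.852 1.666
v 3.838 2.802 2.684
v 3.923 3.752 3.045
v 2.977 3.368 1.395
v 3.062 4.318 1.756
v 4.273 3.676 1.72
v 2.627 3.444 2.72
v 2.668 4.021 2.562
v 2.981 3.815 3.03
v 4 4.208 1.753
v 4.313 4.002 2.221
v 3.531 4.464 2.563
v 2.587 3.118 2.219
v 2.9 2.912 2.687
v 3.919 3.305 1.41
v 4.232 3.099 1.878
v 3.369 2.656 1.877
v 4.246 3.069 2.477
v 3.423 2.953 2.977
v 3.383 2.627 2.476
v 3.892 2.698 2.167
v 4.296 3.628 2.689
v 3.473 3.512 3.189
v 3.514 4.089 3.031
v 4.023 4.16 2.722
v 3.956 3.227 2.977
v 3.427 3.608 1.251
v 2.604 3.492 1.751
v 2.877 2.96 1.718
v 3.386 3.031 1.409
v 3.477 4.167 1.463
v 2.654 4.051 1.963
v 3.008 4.422 2.273
v 3.517 4.493 1.964
v 2.944 3.893 1.463
v -0.732 1.125 2.05
v -0.912 1.472 3.353
v -1.597 1.71 1.775
v -1.777 2.057 3.078
v 0.097 2.263 1.862
v -0.083 2.61 3.165
v -0.768 2.848 1.587
v -0.948 3.195 2.89
v 1.103 -2.56 0.263
v 1.567 -2.888 0.458
v 0.677 -2.56 1.277
v 1.649 -2.655 0.493
v 1.638 -2.406 0.488
v 1.533 -2.183 0.444
v 1.355 -2.026 0.368
v 1.133 -1.961 0.275
v 0.906 -2 0.18
v 0.713 -2.136 0.099
v 0.587 -2.345 0.046
v 0.551 -2.591 0.031
v 0.61 -2.832 0.056
v 0.754 -3.026 0.117
v 0.959 -3.14 0.203
v 1.189 -3.153 0.299
v 1.404 -3.064 0.39
v -0.916 -0.072 -1.507
v -0.456 -0.3 -0.545
v 0.451 1.426 -1.806
v 0.911 1.197 -0.845
v 0.109 -1.157 -2.255
v 0.569 -1.386 -1.294
v 1.476 0.34 -2.555
v 1.936 0.112 -1.593
v -2.141 -3.189 -3.078
v -2.624 -2.019 -2.481
v -3.686 -3.14 -4.425
v -4.169 -1.97 -3.828
v -1.571 -2.63 -3.712
v -2.054 -1.46 -3.115
v -3.116 -2.581 -5.059
v -3.599 -1.411 -4.462
f 1 38 17
f 38 12 41
f 17 41 6
f 38 41 17
f 1 17 13
f 17 6 18
f 13 18 2
f 17 18 13
f 1 13 22
f 13 2 23
f 22 23 8
f 13 23 22
f 1 22 34
f 22 8 37
f 34 37 11
f 22 37 34
f 1 34 38
f 34 11 42
f 38 42 12
f 34 42 38
f 2 18 29
f 18 6 32
f 29 32 10
f 18 32 29
f 6 41 19
f 41 12 40
f 19 40 5
f 41 40 19
f 12 42 39
f 42 11 35
f 39 35 3
f 42 35 39
f 11 37 36
f 37 8 24
f 36 24 7
f 37 24 36
f 8 23 28
f 23 2 25
f 28 25 9
f 23 25 28
f 4 30 16
f 30 10 31
f 16 31 5
f 30 31 16
f 4 16 14
f 16 5 15
f 14 15 3
f 16 15 14
f 4 14 21
f 14 3 20
f 21 20 7
f 14 20 21
f 4 21 26
f 21 7 27
f 26 27 9
f 21 27 26
f 4 26 30
f 26 9 33
f 30 33 10
f 26 33 30
f 5 31 19
f 31 10 32
f 19 32 6
f 31 32 19
f 3 15 39
f 15 5 40
f 39 40 12
f 15 40 39
f 7 20 36
f 20 3 35
f 36 35 11
f 20 35 36
f 9 27 28
f 27 7 24
f 28 24 8
f 27 24 28
f 10 33 29
f 33 9 25
f 29 25 2
f 33 25 29
f 44 46 43
f 47 44 43
f 43 46 45
f 45 47 43
f 44 50 46
f 48 44 47
f 48 50 44
f 46 50 45
f 49 47 45
f 45 50 49
f 49 48 47
f 50 48 49
f 52 51 54
f 52 54 53
f 54 51 55
f 54 55 53
f 55 51 56
f 55 56 53
f 56 51 57
f 56 57 53
f 57 51 58
f 57 58 53
f 58 51 59
f 58 59 53
f 59 51 60
f 59 60 53
f 60 51 61
f 60 61 53
f 61 51 62
f 61 62 53
f 62 51 63
f 62 63 53
f 63 51 64
f 63 64 53
f 64 51 65
f 64 65 53
f 65 51 66
f 65 66 53
f 66 51 67
f 66 67 53
f 67 51 52
f 67 52 53
f 69 71 68
f 72 69 68
f 68 71 70
f 70 72 68
f 69 75 71
f 73 69 72
f 73 75 69
f 71 75 70
f 74 72 70
f 70 75 74
f 74 73 72
f 75 73 74
f 77 79 76
f 80 77 76
f 76 79 78
f 78 80 76
f 77 83 79
f 81 77 80
f 81 83 77
f 79 83 78
f 82 80 78
f 78 83 82
f 82 81 80
f 83 81 82



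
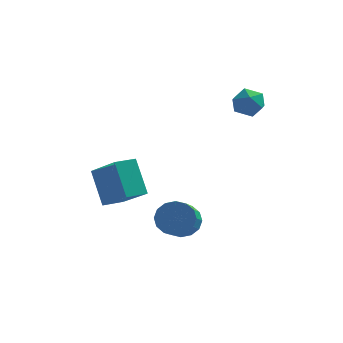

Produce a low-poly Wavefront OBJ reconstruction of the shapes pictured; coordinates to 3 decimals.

v -3.4 -1.891 -2.155
v -2.176 -3.019 -0.924
v -4.046 -0.973 -0.671
v -2.822 -2.1 0.559
v -2.658 -1.2 -2.259
v -1.434 -2.327 -1.029
v -3.304 -0.281 -0.776
v -2.08 -1.409 0.455
v 1.376 3.423 2.006
v 1.905 3.506 1.371
v 2.135 2.434 2.509
v 2.664 2.517 1.874
v 2.607 3.115 2.448
v 2.138 3.726 2.138
v 1.902 2.214 1.742
v 1.433 2.825 1.432
v 2.23 2.759 1.208
v 2.666 3.316 1.644
v 1.374 2.624 2.236
v 1.81 3.181 2.672
v -0.342 -0.416 -3.629
v 0.393 -0.154 -3.223
v 0.378 -1.722 -2.185
v -0.358 -1.984 -2.591
v 0.053 0.015 -2.972
v 0.037 -1.552 -1.934
v -0.393 0.069 -2.897
v -0.409 -1.498 -1.859
v -0.826 -0.007 -3.018
v -0.841 -1.574 -1.98
v -1.128 -0.193 -3.303
v -1.144 -1.76 -2.265
v -1.221 -0.438 -3.675
v -1.236 -2.006 -2.638
v -1.078 -0.678 -4.035
v -1.093 -2.246 -2.997
v -0.737 -0.848 -4.286
v -0.753 -2.415 -3.248
v -0.291 -0.902 -4.361
v -0.307 -2.469 -3.323
v 0.141 -0.826 -4.24
v 0.126 -2.393 -3.202
v 0.444 -0.64 -3.955
v 0.428 -2.207 -2.917
v 0.536 -0.394 -3.582
v 0.521 -1.962 -2.545
f 2 4 1
f 5 2 1
f 1 4 3
f 3 5 1
f 2 8 4
f 6 2 5
f 6 8 2
f 4 8 3
f 7 5 3
f 3 8 7
f 7 6 5
f 8 6 7
f 9 20 14
f 9 14 10
f 9 10 16
f 9 16 19
f 9 19 20
f 10 14 18
f 14 20 13
f 20 19 11
f 19 16 15
f 16 10 17
f 12 18 13
f 12 13 11
f 12 11 15
f 12 15 17
f 12 17 18
f 13 18 14
f 11 13 20
f 15 11 19
f 17 15 16
f 18 17 10
f 22 21 25
f 22 25 23
f 23 25 26
f 23 26 24
f 25 21 27
f 25 27 26
f 26 27 28
f 26 28 24
f 27 21 29
f 27 29 28
f 28 29 30
f 28 30 24
f 29 21 31
f 29 31 30
f 30 31 32
f 30 32 24
f 31 21 33
f 31 33 32
f 32 33 34
f 32 34 24
f 33 21 35
f 33 35 34
f 34 35 36
f 34 36 24
f 35 21 37
f 35 37 36
f 36 37 38
f 36 38 24
f 37 21 39
f 37 39 38
f 38 39 40
f 38 40 24
f 39 21 41
f 39 41 40
f 40 41 42
f 40 42 24
f 41 21 43
f 41 43 42
f 42 43 44
f 42 44 24
f 43 21 45
f 43 45 44
f 44 45 46
f 44 46 24
f 45 21 22
f 45 22 46
f 46 22 23
f 46 23 24



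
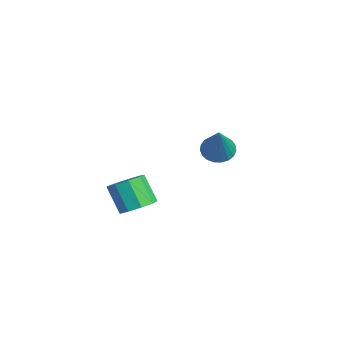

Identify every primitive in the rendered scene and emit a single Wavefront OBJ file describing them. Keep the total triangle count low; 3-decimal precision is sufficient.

v 1.076 -1.404 -2.286
v 1.732 -1.496 -1.856
v 0.98 -1.747 -0.763
v 0.324 -1.656 -1.194
v 1.574 -0.979 -1.846
v 0.823 -1.23 -0.753
v 1.184 -0.661 -2.041
v 0.432 -0.912 -0.949
v 0.742 -0.691 -2.352
v -0.009 -0.943 -1.259
v 0.457 -1.055 -2.632
v -0.295 -1.306 -1.539
v 0.461 -1.582 -2.75
v -0.29 -1.834 -1.657
v 0.753 -2.026 -2.651
v 0.002 -2.278 -1.558
v 1.196 -2.179 -2.382
v 0.444 -2.431 -1.289
v 1.583 -1.97 -2.068
v 0.831 -2.221 -0.975
v -2.686 3.418 -2.214
v -2.093 3.332 -2.649
v -1.474 2.942 -0.466
v -2.078 3.631 -2.578
v -2.168 3.893 -2.444
v -2.347 4.073 -2.271
v -2.586 4.14 -2.088
v -2.841 4.081 -1.926
v -3.07 3.908 -1.815
v -3.232 3.65 -1.773
v -3.3 3.352 -1.807
v -3.262 3.065 -1.911
v -3.124 2.839 -2.068
v -2.91 2.713 -2.25
v -2.658 2.709 -2.426
v -2.41 2.828 -2.566
v -2.21 3.048 -2.644
f 2 1 5
f 2 5 3
f 3 5 6
f 3 6 4
f 5 1 7
f 5 7 6
f 6 7 8
f 6 8 4
f 7 1 9
f 7 9 8
f 8 9 10
f 8 10 4
f 9 1 11
f 9 11 10
f 10 11 12
f 10 12 4
f 11 1 13
f 11 13 12
f 12 13 14
f 12 14 4
f 13 1 15
f 13 15 14
f 14 15 16
f 14 16 4
f 15 1 17
f 15 17 16
f 16 17 18
f 16 18 4
f 17 1 19
f 17 19 18
f 18 19 20
f 18 20 4
f 19 1 2
f 19 2 20
f 20 2 3
f 20 3 4
f 22 21 24
f 22 24 23
f 24 21 25
f 24 25 23
f 25 21 26
f 25 26 23
f 26 21 27
f 26 27 23
f 27 21 28
f 27 28 23
f 28 21 29
f 28 29 23
f 29 21 30
f 29 30 23
f 30 21 31
f 30 31 23
f 31 21 32
f 31 32 23
f 32 21 33
f 32 33 23
f 33 21 34
f 33 34 23
f 34 21 35
f 34 35 23
f 35 21 36
f 35 36 23
f 36 21 37
f 36 37 23
f 37 21 22
f 37 22 23



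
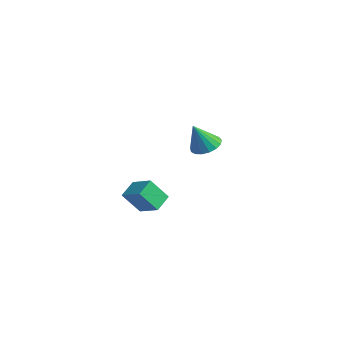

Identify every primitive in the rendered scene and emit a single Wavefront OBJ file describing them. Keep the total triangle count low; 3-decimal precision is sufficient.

v 1.627 -3.95 0.172
v 1.198 -4.838 1.482
v 1.201 -2.944 0.715
v 0.772 -3.832 2.025
v 2.968 -3.708 0.775
v 2.539 -4.596 2.085
v 2.542 -2.702 1.318
v 2.113 -3.59 2.628
v -2.799 3.645 1.5
v -1.95 4.093 1.779
v -2.921 2.795 3.24
v -2.29 4.404 1.907
v -2.747 4.541 1.942
v -3.217 4.473 1.876
v -3.59 4.215 1.724
v -3.783 3.827 1.521
v -3.75 3.397 1.313
v -3.499 3.024 1.148
v -3.088 2.793 1.064
v -2.611 2.758 1.079
v -2.177 2.926 1.192
v -1.886 3.258 1.375
v -1.804 3.68 1.587
f 2 4 1
f 5 2 1
f 1 4 3
f 3 5 1
f 2 8 4
f 6 2 5
f 6 8 2
f 4 8 3
f 7 5 3
f 3 8 7
f 7 6 5
f 8 6 7
f 10 9 12
f 10 12 11
f 12 9 13
f 12 13 11
f 13 9 14
f 13 14 11
f 14 9 15
f 14 15 11
f 15 9 16
f 15 16 11
f 16 9 17
f 16 17 11
f 17 9 18
f 17 18 11
f 18 9 19
f 18 19 11
f 19 9 20
f 19 20 11
f 20 9 21
f 20 21 11
f 21 9 22
f 21 22 11
f 22 9 23
f 22 23 11
f 23 9 10
f 23 10 11



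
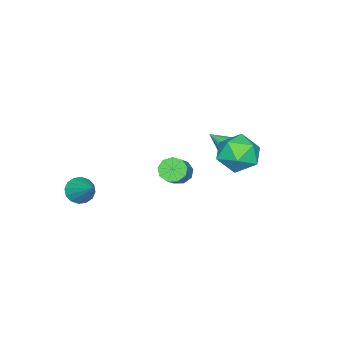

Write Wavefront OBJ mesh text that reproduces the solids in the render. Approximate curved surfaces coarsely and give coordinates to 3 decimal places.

v -1.923 4.29 -0.281
v -1.048 4.627 -0.594
v -1.292 2.833 -0.086
v -0.417 3.17 -0.399
v -0.778 3.466 0.473
v -1.168 4.366 0.352
v -1.172 3.094 -1.032
v -1.562 3.994 -1.153
v -0.584 3.888 -1.058
v -0.34 4.118 -0.128
v -2 3.342 -0.552
v -1.756 3.572 0.378
v -2.027 0.621 -3.116
v -1.665 0.23 -3.412
v -0.69 0.488 -2.56
v -1.053 0.879 -2.264
v -1.624 0.612 -3.574
v -0.65 0.871 -2.722
v -1.773 0.999 -3.522
v -0.798 1.257 -2.669
v -2.04 1.208 -3.279
v -1.066 1.467 -2.427
v -2.301 1.143 -2.961
v -1.327 1.401 -2.109
v -2.434 0.833 -2.715
v -1.46 1.092 -1.863
v -2.377 0.424 -2.657
v -1.403 0.683 -1.804
v -2.156 0.107 -2.813
v -1.181 0.365 -1.961
v -1.874 0.03 -3.112
v -0.9 0.289 -2.26
v -3.133 2.698 -1.872
v -2.56 2.576 -2.324
v -2.227 1.902 -0.508
v -2.493 2.835 -2.217
v -2.523 3.074 -2.057
v -2.646 3.256 -1.869
v -2.844 3.352 -1.682
v -3.085 3.349 -1.523
v -3.334 3.247 -1.418
v -3.552 3.061 -1.381
v -3.706 2.82 -1.42
v -3.773 2.561 -1.527
v -3.742 2.322 -1.686
v -3.619 2.14 -1.874
v -3.422 2.044 -2.062
v -3.181 2.047 -2.22
v -2.932 2.149 -2.326
v -2.714 2.335 -2.362
v 2.195 -1.438 -2.221
v 2.602 -1.27 -2.685
v 2.825 -0.422 -1.299
v 2.339 -1.072 -2.725
v 2.038 -0.971 -2.629
v 1.779 -0.996 -2.424
v 1.631 -1.139 -2.165
v 1.634 -1.363 -1.92
v 1.788 -1.607 -1.756
v 2.05 -1.805 -1.716
v 2.351 -1.905 -1.812
v 2.61 -1.881 -2.017
v 2.758 -1.737 -2.276
v 2.755 -1.514 -2.521
f 1 12 6
f 1 6 2
f 1 2 8
f 1 8 11
f 1 11 12
f 2 6 10
f 6 12 5
f 12 11 3
f 11 8 7
f 8 2 9
f 4 10 5
f 4 5 3
f 4 3 7
f 4 7 9
f 4 9 10
f 5 10 6
f 3 5 12
f 7 3 11
f 9 7 8
f 10 9 2
f 14 13 17
f 14 17 15
f 15 17 18
f 15 18 16
f 17 13 19
f 17 19 18
f 18 19 20
f 18 20 16
f 19 13 21
f 19 21 20
f 20 21 22
f 20 22 16
f 21 13 23
f 21 23 22
f 22 23 24
f 22 24 16
f 23 13 25
f 23 25 24
f 24 25 26
f 24 26 16
f 25 13 27
f 25 27 26
f 26 27 28
f 26 28 16
f 27 13 29
f 27 29 28
f 28 29 30
f 28 30 16
f 29 13 31
f 29 31 30
f 30 31 32
f 30 32 16
f 31 13 14
f 31 14 32
f 32 14 15
f 32 15 16
f 34 33 36
f 34 36 35
f 36 33 37
f 36 37 35
f 37 33 38
f 37 38 35
f 38 33 39
f 38 39 35
f 39 33 40
f 39 40 35
f 40 33 41
f 40 41 35
f 41 33 42
f 41 42 35
f 42 33 43
f 42 43 35
f 43 33 44
f 43 44 35
f 44 33 45
f 44 45 35
f 45 33 46
f 45 46 35
f 46 33 47
f 46 47 35
f 47 33 48
f 47 48 35
f 48 33 49
f 48 49 35
f 49 33 50
f 49 50 35
f 50 33 34
f 50 34 35
f 52 51 54
f 52 54 53
f 54 51 55
f 54 55 53
f 55 51 56
f 55 56 53
f 56 51 57
f 56 57 53
f 57 51 58
f 57 58 53
f 58 51 59
f 58 59 53
f 59 51 60
f 59 60 53
f 60 51 61
f 60 61 53
f 61 51 62
f 61 62 53
f 62 51 63
f 62 63 53
f 63 51 64
f 63 64 53
f 64 51 52
f 64 52 53



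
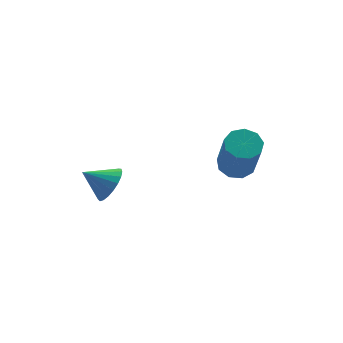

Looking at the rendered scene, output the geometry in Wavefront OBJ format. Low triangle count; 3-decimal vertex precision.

v 0.629 -0.17 0.16
v 1.267 -0.37 0.129
v 1.09 -1.19 1.789
v 0.451 -0.99 1.82
v 1.241 0.041 0.33
v 1.064 -0.779 1.99
v 0.929 0.354 0.451
v 0.752 -0.467 2.111
v 0.476 0.421 0.436
v 0.299 -0.399 2.096
v 0.094 0.212 0.292
v -0.083 -0.608 1.952
v -0.037 -0.176 0.086
v -0.215 -0.996 1.746
v 0.143 -0.561 -0.085
v -0.035 -1.381 1.575
v 0.55 -0.763 -0.141
v 0.373 -1.583 1.518
v 0.994 -0.688 -0.057
v 0.817 -1.508 1.603
v -3.479 1.027 -0.354
v -2.987 1.194 0.173
v -4.281 1.473 0.254
v -2.98 1.447 -0.003
v -3.06 1.626 -0.24
v -3.212 1.702 -0.497
v -3.41 1.661 -0.728
v -3.62 1.511 -0.895
v -3.806 1.277 -0.969
v -3.935 0.999 -0.936
v -3.986 0.727 -0.802
v -3.949 0.506 -0.591
v -3.83 0.376 -0.338
v -3.651 0.358 -0.089
v -3.442 0.455 0.115
v -3.24 0.652 0.238
v -3.079 0.913 0.258
f 2 1 5
f 2 5 3
f 3 5 6
f 3 6 4
f 5 1 7
f 5 7 6
f 6 7 8
f 6 8 4
f 7 1 9
f 7 9 8
f 8 9 10
f 8 10 4
f 9 1 11
f 9 11 10
f 10 11 12
f 10 12 4
f 11 1 13
f 11 13 12
f 12 13 14
f 12 14 4
f 13 1 15
f 13 15 14
f 14 15 16
f 14 16 4
f 15 1 17
f 15 17 16
f 16 17 18
f 16 18 4
f 17 1 19
f 17 19 18
f 18 19 20
f 18 20 4
f 19 1 2
f 19 2 20
f 20 2 3
f 20 3 4
f 22 21 24
f 22 24 23
f 24 21 25
f 24 25 23
f 25 21 26
f 25 26 23
f 26 21 27
f 26 27 23
f 27 21 28
f 27 28 23
f 28 21 29
f 28 29 23
f 29 21 30
f 29 30 23
f 30 21 31
f 30 31 23
f 31 21 32
f 31 32 23
f 32 21 33
f 32 33 23
f 33 21 34
f 33 34 23
f 34 21 35
f 34 35 23
f 35 21 36
f 35 36 23
f 36 21 37
f 36 37 23
f 37 21 22
f 37 22 23



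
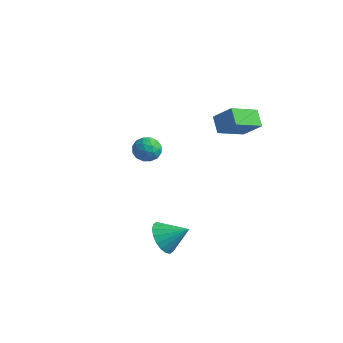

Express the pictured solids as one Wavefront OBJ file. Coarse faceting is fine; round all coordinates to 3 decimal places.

v 1.708 2.206 2.228
v 1.241 0.892 2.881
v 2.587 2.325 3.094
v 2.12 1.011 3.748
v 2.3 1.729 1.692
v 1.833 0.415 2.346
v 3.179 1.848 2.559
v 2.712 0.534 3.212
v 1.336 -2.838 -2.887
v 1.909 -3.406 -3.238
v 2.324 -2.282 -2.173
v 1.92 -3.105 -3.488
v 1.816 -2.751 -3.619
v 1.617 -2.415 -3.605
v 1.361 -2.162 -3.449
v 1.101 -2.043 -3.182
v 0.888 -2.081 -2.856
v 0.763 -2.27 -2.536
v 0.751 -2.571 -2.286
v 0.856 -2.925 -2.155
v 1.055 -3.262 -2.168
v 1.31 -3.514 -2.325
v 1.57 -3.633 -2.592
v 1.784 -3.595 -2.918
v -2.339 0.283 -0.322
v -1.959 0.563 0.215
v -1.541 -0.543 -0.455
v -1.161 -0.263 0.082
v -1.788 -0.581 0.215
v -2.281 -0.07 0.297
v -1.219 0.09 -0.537
v -1.712 0.601 -0.455
v -1.267 0.444 0.082
v -1.618 0.029 0.547
v -1.882 -0.009 -0.787
v -2.233 -0.424 -0.322
v -2.219 0.496 -0.041
v -1.281 -0.476 -0.199
v -1.649 -0.662 -0.121
v -1.426 -0.498 0.195
v -2.408 0.124 0.007
v -2.185 0.288 0.322
v -2.084 -0.384 0.322
v -1.315 -0.268 -0.562
v -1.092 -0.104 -0.247
v -2.074 0.518 -0.435
v -1.851 0.682 -0.119
v -1.416 0.404 -0.562
v -1.589 0.59 0.196
v -1.12 0.104 0.117
v -1.154 0.312 -0.246
v -1.444 0.612 -0.198
v -1.796 0.347 0.469
v -1.326 -0.139 0.391
v -1.695 -0.326 0.469
v -1.985 -0.026 0.517
v -1.389 0.276 0.391
v -2.174 0.159 -0.631
v -1.704 -0.327 -0.709
v -1.515 0.046 -0.757
v -1.805 0.346 -0.709
v -2.38 -0.084 -0.357
v -1.911 -0.57 -0.436
v -2.056 -0.592 -0.042
v -2.346 -0.292 0.006
v -2.111 -0.256 -0.631
f 2 4 1
f 5 2 1
f 1 4 3
f 3 5 1
f 2 8 4
f 6 2 5
f 6 8 2
f 4 8 3
f 7 5 3
f 3 8 7
f 7 6 5
f 8 6 7
f 10 9 12
f 10 12 11
f 12 9 13
f 12 13 11
f 13 9 14
f 13 14 11
f 14 9 15
f 14 15 11
f 15 9 16
f 15 16 11
f 16 9 17
f 16 17 11
f 17 9 18
f 17 18 11
f 18 9 19
f 18 19 11
f 19 9 20
f 19 20 11
f 20 9 21
f 20 21 11
f 21 9 22
f 21 22 11
f 22 9 23
f 22 23 11
f 23 9 24
f 23 24 11
f 24 9 10
f 24 10 11
f 25 62 41
f 62 36 65
f 41 65 30
f 62 65 41
f 25 41 37
f 41 30 42
f 37 42 26
f 41 42 37
f 25 37 46
f 37 26 47
f 46 47 32
f 37 47 46
f 25 46 58
f 46 32 61
f 58 61 35
f 46 61 58
f 25 58 62
f 58 35 66
f 62 66 36
f 58 66 62
f 26 42 53
f 42 30 56
f 53 56 34
f 42 56 53
f 30 65 43
f 65 36 64
f 43 64 29
f 65 64 43
f 36 66 63
f 66 35 59
f 63 59 27
f 66 59 63
f 35 61 60
f 61 32 48
f 60 48 31
f 61 48 60
f 32 47 52
f 47 26 49
f 52 49 33
f 47 49 52
f 28 54 40
f 54 34 55
f 40 55 29
f 54 55 40
f 28 40 38
f 40 29 39
f 38 39 27
f 40 39 38
f 28 38 45
f 38 27 44
f 45 44 31
f 38 44 45
f 28 45 50
f 45 31 51
f 50 51 33
f 45 51 50
f 28 50 54
f 50 33 57
f 54 57 34
f 50 57 54
f 29 55 43
f 55 34 56
f 43 56 30
f 55 56 43
f 27 39 63
f 39 29 64
f 63 64 36
f 39 64 63
f 31 44 60
f 44 27 59
f 60 59 35
f 44 59 60
f 33 51 52
f 51 31 48
f 52 48 32
f 51 48 52
f 34 57 53
f 57 33 49
f 53 49 26
f 57 49 53



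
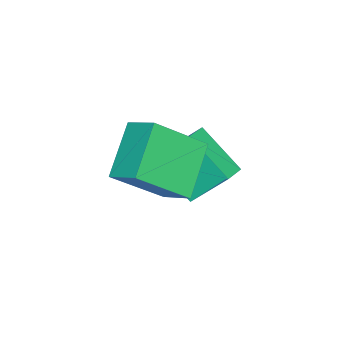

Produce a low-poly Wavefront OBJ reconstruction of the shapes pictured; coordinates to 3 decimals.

v -1.748 3.256 3.264
v -1.418 4.18 3.824
v -0.207 3.346 2.209
v 0.123 4.27 2.769
v -0.743 2.07 4.631
v -0.413 2.994 5.191
v 0.798 2.16 3.576
v 1.128 3.084 4.136
v -2.467 3.652 0.529
v -2.918 2.28 1.619
v -2.723 4.698 1.739
v -3.175 3.326 2.829
v -1.645 3.574 0.771
v -2.097 2.202 1.861
v -1.902 4.62 1.981
v -2.353 3.248 3.071
f 2 4 1
f 5 2 1
f 1 4 3
f 3 5 1
f 2 8 4
f 6 2 5
f 6 8 2
f 4 8 3
f 7 5 3
f 3 8 7
f 7 6 5
f 8 6 7
f 10 12 9
f 13 10 9
f 9 12 11
f 11 13 9
f 10 16 12
f 14 10 13
f 14 16 10
f 12 16 11
f 15 13 11
f 11 16 15
f 15 14 13
f 16 14 15



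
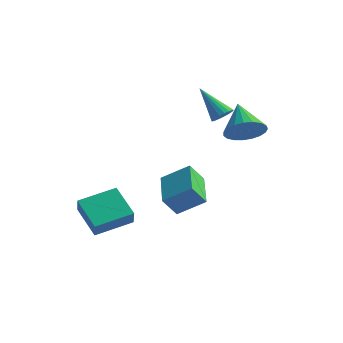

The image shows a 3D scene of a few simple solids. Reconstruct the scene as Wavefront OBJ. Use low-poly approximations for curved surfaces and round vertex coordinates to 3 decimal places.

v -1.944 -2.913 -3.581
v -3.346 -2.174 -2.589
v -0.798 -1.351 -3.125
v -2.201 -0.612 -2.133
v -1.579 -3.448 -2.667
v -2.982 -2.709 -1.675
v -0.434 -1.886 -2.211
v -1.836 -1.147 -1.219
v 3.541 1.397 2.699
v 4.365 2.022 2.814
v 2.519 2.543 3.801
v 4.174 2.189 2.464
v 3.874 2.218 2.154
v 3.516 2.106 1.939
v 3.163 1.871 1.855
v 2.875 1.555 1.917
v 2.702 1.211 2.114
v 2.675 0.899 2.412
v 2.797 0.674 2.76
v 3.048 0.573 3.098
v 3.385 0.615 3.366
v 3.748 0.793 3.52
v 4.076 1.075 3.531
v 4.311 1.412 3.398
v 4.413 1.747 3.145
v 1.277 3.398 2.433
v 1.72 3.521 2.849
v -0.117 3.642 3.847
v 1.66 3.77 2.747
v 1.525 3.946 2.583
v 1.34 4.013 2.39
v 1.143 3.959 2.205
v 0.972 3.793 2.065
v 0.862 3.549 1.998
v 0.833 3.276 2.017
v 0.893 3.026 2.119
v 1.029 2.85 2.283
v 1.213 2.783 2.476
v 1.411 2.838 2.662
v 1.581 3.003 2.801
v 1.692 3.247 2.868
v -1.355 2.085 -1.831
v -0.084 2.656 -0.929
v -0.884 2.642 -2.846
v 0.387 3.213 -1.944
v -0.207 0.267 -2.296
v 1.064 0.838 -1.394
v 0.264 0.824 -3.311
v 1.535 1.395 -2.409
f 2 4 1
f 5 2 1
f 1 4 3
f 3 5 1
f 2 8 4
f 6 2 5
f 6 8 2
f 4 8 3
f 7 5 3
f 3 8 7
f 7 6 5
f 8 6 7
f 10 9 12
f 10 12 11
f 12 9 13
f 12 13 11
f 13 9 14
f 13 14 11
f 14 9 15
f 14 15 11
f 15 9 16
f 15 16 11
f 16 9 17
f 16 17 11
f 17 9 18
f 17 18 11
f 18 9 19
f 18 19 11
f 19 9 20
f 19 20 11
f 20 9 21
f 20 21 11
f 21 9 22
f 21 22 11
f 22 9 23
f 22 23 11
f 23 9 24
f 23 24 11
f 24 9 25
f 24 25 11
f 25 9 10
f 25 10 11
f 27 26 29
f 27 29 28
f 29 26 30
f 29 30 28
f 30 26 31
f 30 31 28
f 31 26 32
f 31 32 28
f 32 26 33
f 32 33 28
f 33 26 34
f 33 34 28
f 34 26 35
f 34 35 28
f 35 26 36
f 35 36 28
f 36 26 37
f 36 37 28
f 37 26 38
f 37 38 28
f 38 26 39
f 38 39 28
f 39 26 40
f 39 40 28
f 40 26 41
f 40 41 28
f 41 26 27
f 41 27 28
f 43 45 42
f 46 43 42
f 42 45 44
f 44 46 42
f 43 49 45
f 47 43 46
f 47 49 43
f 45 49 44
f 48 46 44
f 44 49 48
f 48 47 46
f 49 47 48

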